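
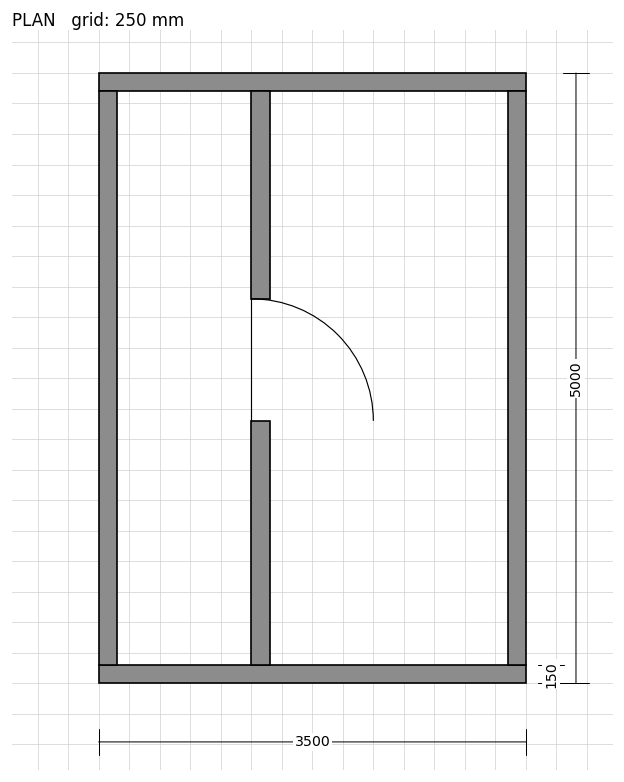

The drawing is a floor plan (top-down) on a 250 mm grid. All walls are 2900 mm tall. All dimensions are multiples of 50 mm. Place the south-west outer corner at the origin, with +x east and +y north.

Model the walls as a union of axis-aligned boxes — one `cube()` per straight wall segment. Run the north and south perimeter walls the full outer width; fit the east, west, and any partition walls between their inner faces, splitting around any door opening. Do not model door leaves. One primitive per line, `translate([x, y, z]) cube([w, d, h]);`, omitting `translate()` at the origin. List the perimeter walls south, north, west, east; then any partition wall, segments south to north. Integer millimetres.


cube([3500, 150, 2900]);
translate([0, 4850, 0]) cube([3500, 150, 2900]);
translate([0, 150, 0]) cube([150, 4700, 2900]);
translate([3350, 150, 0]) cube([150, 4700, 2900]);
translate([1250, 150, 0]) cube([150, 2000, 2900]);
translate([1250, 3150, 0]) cube([150, 1700, 2900]);


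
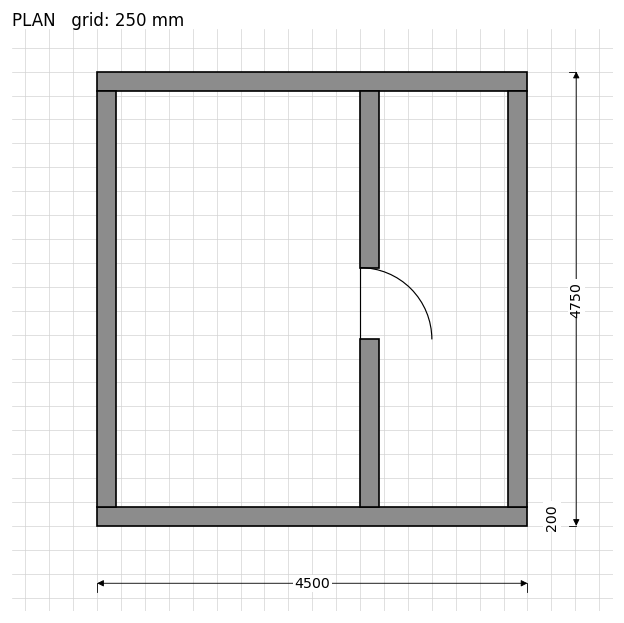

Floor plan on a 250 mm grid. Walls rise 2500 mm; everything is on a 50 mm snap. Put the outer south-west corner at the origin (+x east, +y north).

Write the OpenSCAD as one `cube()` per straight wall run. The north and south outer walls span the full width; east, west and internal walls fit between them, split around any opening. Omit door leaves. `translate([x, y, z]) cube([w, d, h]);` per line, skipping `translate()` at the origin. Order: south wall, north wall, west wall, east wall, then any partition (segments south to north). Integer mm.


cube([4500, 200, 2500]);
translate([0, 4550, 0]) cube([4500, 200, 2500]);
translate([0, 200, 0]) cube([200, 4350, 2500]);
translate([4300, 200, 0]) cube([200, 4350, 2500]);
translate([2750, 200, 0]) cube([200, 1750, 2500]);
translate([2750, 2700, 0]) cube([200, 1850, 2500]);


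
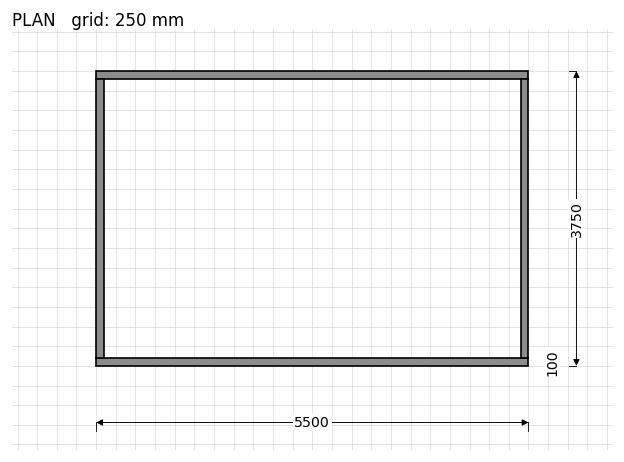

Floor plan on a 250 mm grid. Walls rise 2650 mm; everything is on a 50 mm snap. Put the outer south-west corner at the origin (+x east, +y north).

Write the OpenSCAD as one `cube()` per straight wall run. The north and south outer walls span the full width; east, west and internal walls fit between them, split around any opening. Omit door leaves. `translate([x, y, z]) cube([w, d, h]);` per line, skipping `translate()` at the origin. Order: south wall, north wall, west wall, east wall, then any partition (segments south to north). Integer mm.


cube([5500, 100, 2650]);
translate([0, 3650, 0]) cube([5500, 100, 2650]);
translate([0, 100, 0]) cube([100, 3550, 2650]);
translate([5400, 100, 0]) cube([100, 3550, 2650]);


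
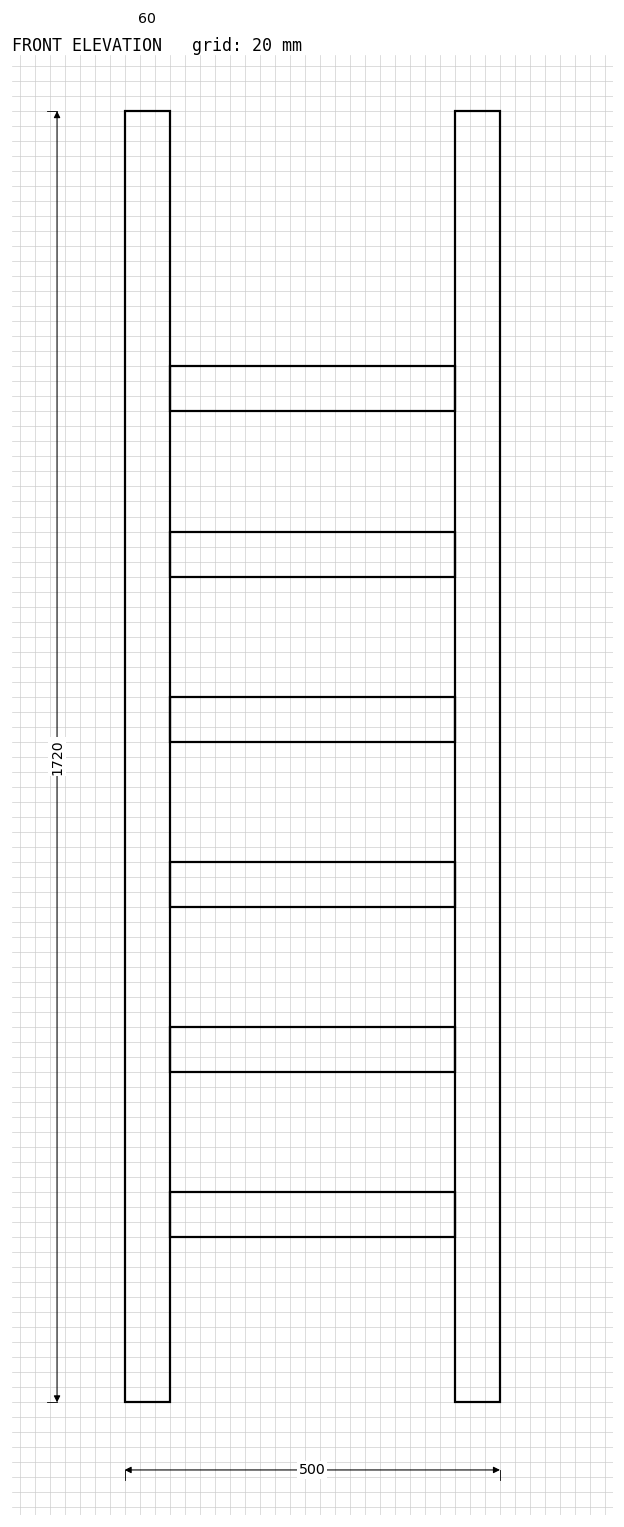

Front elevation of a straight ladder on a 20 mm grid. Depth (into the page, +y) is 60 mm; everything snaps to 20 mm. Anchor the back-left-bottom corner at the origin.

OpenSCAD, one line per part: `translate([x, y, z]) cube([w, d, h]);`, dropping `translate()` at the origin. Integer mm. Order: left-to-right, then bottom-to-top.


cube([60, 60, 1720]);
translate([60, 0, 220]) cube([380, 60, 60]);
translate([60, 0, 440]) cube([380, 60, 60]);
translate([60, 0, 660]) cube([380, 60, 60]);
translate([60, 0, 880]) cube([380, 60, 60]);
translate([60, 0, 1100]) cube([380, 60, 60]);
translate([60, 0, 1320]) cube([380, 60, 60]);
translate([440, 0, 0]) cube([60, 60, 1720]);


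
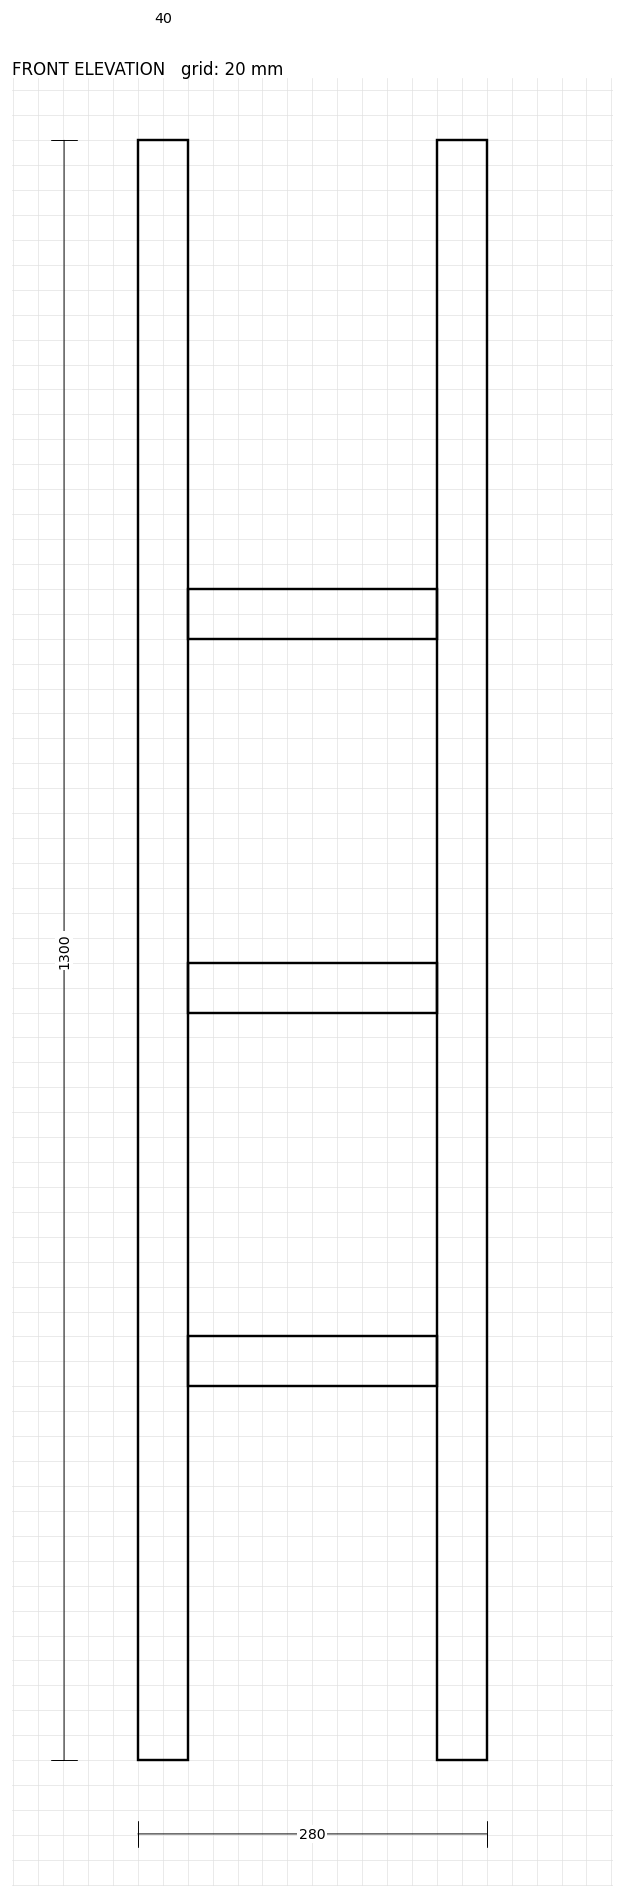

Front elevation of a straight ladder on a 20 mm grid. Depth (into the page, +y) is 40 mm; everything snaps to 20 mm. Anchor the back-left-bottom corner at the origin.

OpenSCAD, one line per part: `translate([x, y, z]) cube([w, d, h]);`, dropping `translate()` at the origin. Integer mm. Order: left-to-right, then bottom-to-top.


cube([40, 40, 1300]);
translate([40, 0, 300]) cube([200, 40, 40]);
translate([40, 0, 600]) cube([200, 40, 40]);
translate([40, 0, 900]) cube([200, 40, 40]);
translate([240, 0, 0]) cube([40, 40, 1300]);


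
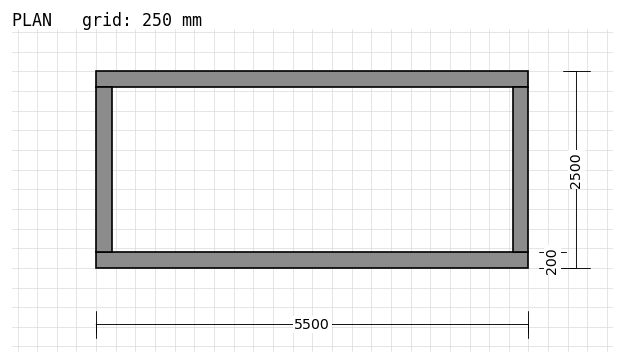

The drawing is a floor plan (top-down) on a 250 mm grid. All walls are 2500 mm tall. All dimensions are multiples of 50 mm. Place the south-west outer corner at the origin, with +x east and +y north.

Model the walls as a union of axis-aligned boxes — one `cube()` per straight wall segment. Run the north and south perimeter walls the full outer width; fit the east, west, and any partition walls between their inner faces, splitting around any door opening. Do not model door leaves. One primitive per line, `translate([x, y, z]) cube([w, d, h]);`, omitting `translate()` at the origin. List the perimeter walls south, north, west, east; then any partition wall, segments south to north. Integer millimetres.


cube([5500, 200, 2500]);
translate([0, 2300, 0]) cube([5500, 200, 2500]);
translate([0, 200, 0]) cube([200, 2100, 2500]);
translate([5300, 200, 0]) cube([200, 2100, 2500]);


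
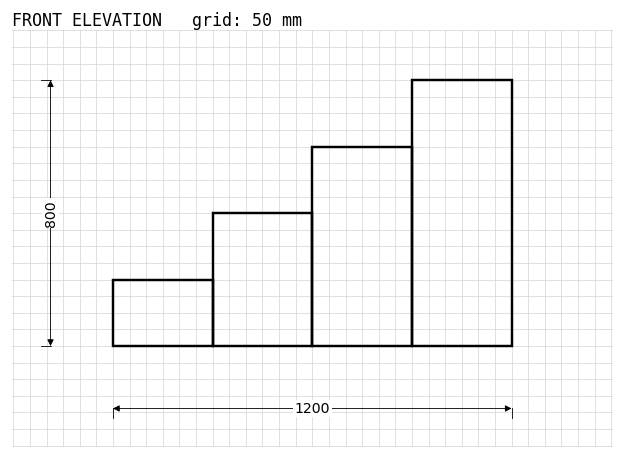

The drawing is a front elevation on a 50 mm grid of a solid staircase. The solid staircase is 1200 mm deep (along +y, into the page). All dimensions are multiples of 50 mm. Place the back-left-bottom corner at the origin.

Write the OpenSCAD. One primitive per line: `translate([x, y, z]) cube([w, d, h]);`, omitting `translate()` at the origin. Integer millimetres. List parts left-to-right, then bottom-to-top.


cube([300, 1200, 200]);
translate([300, 0, 0]) cube([300, 1200, 400]);
translate([600, 0, 0]) cube([300, 1200, 600]);
translate([900, 0, 0]) cube([300, 1200, 800]);


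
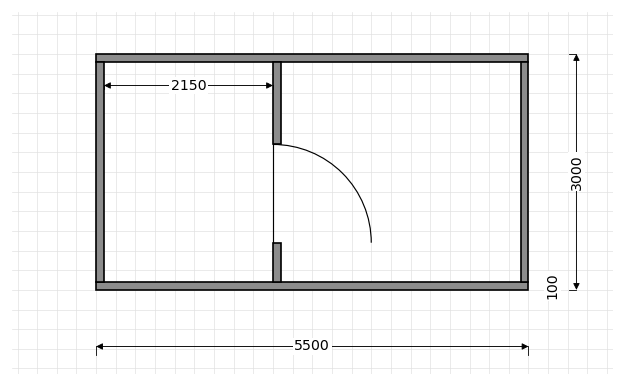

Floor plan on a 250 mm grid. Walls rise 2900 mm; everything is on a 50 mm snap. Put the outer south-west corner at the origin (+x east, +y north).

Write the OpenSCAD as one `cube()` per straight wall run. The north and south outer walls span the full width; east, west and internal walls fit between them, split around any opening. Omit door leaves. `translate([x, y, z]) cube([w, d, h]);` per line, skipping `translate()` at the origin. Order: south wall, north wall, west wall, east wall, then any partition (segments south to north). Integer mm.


cube([5500, 100, 2900]);
translate([0, 2900, 0]) cube([5500, 100, 2900]);
translate([0, 100, 0]) cube([100, 2800, 2900]);
translate([5400, 100, 0]) cube([100, 2800, 2900]);
translate([2250, 100, 0]) cube([100, 500, 2900]);
translate([2250, 1850, 0]) cube([100, 1050, 2900]);


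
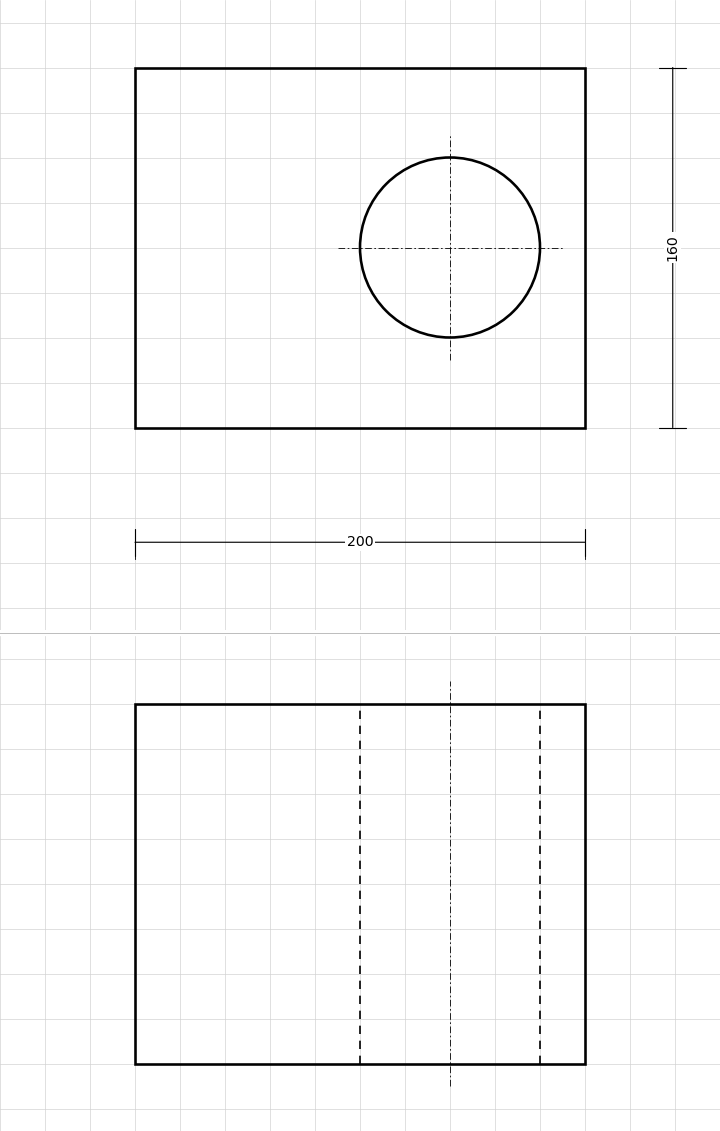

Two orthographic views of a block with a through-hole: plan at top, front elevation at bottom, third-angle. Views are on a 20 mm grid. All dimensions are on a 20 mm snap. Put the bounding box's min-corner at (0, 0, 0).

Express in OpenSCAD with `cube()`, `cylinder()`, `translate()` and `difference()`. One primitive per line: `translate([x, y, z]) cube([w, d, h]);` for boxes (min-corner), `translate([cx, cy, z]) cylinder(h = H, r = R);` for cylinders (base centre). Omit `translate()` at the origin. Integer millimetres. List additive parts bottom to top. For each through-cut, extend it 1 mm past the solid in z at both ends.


difference() {
  cube([200, 160, 160]);
  translate([140, 80, -1]) cylinder(h = 162, r = 40);
}


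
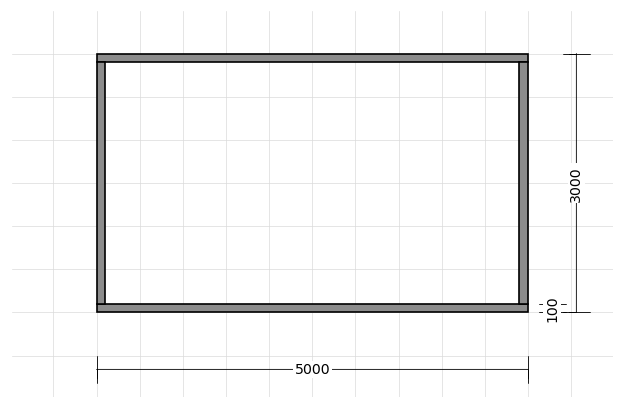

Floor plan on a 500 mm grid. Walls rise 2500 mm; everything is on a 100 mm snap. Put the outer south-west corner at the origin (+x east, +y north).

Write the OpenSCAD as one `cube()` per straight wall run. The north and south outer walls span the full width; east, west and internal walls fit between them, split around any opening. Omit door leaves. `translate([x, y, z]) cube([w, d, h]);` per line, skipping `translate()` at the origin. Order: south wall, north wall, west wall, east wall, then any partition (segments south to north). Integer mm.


cube([5000, 100, 2500]);
translate([0, 2900, 0]) cube([5000, 100, 2500]);
translate([0, 100, 0]) cube([100, 2800, 2500]);
translate([4900, 100, 0]) cube([100, 2800, 2500]);


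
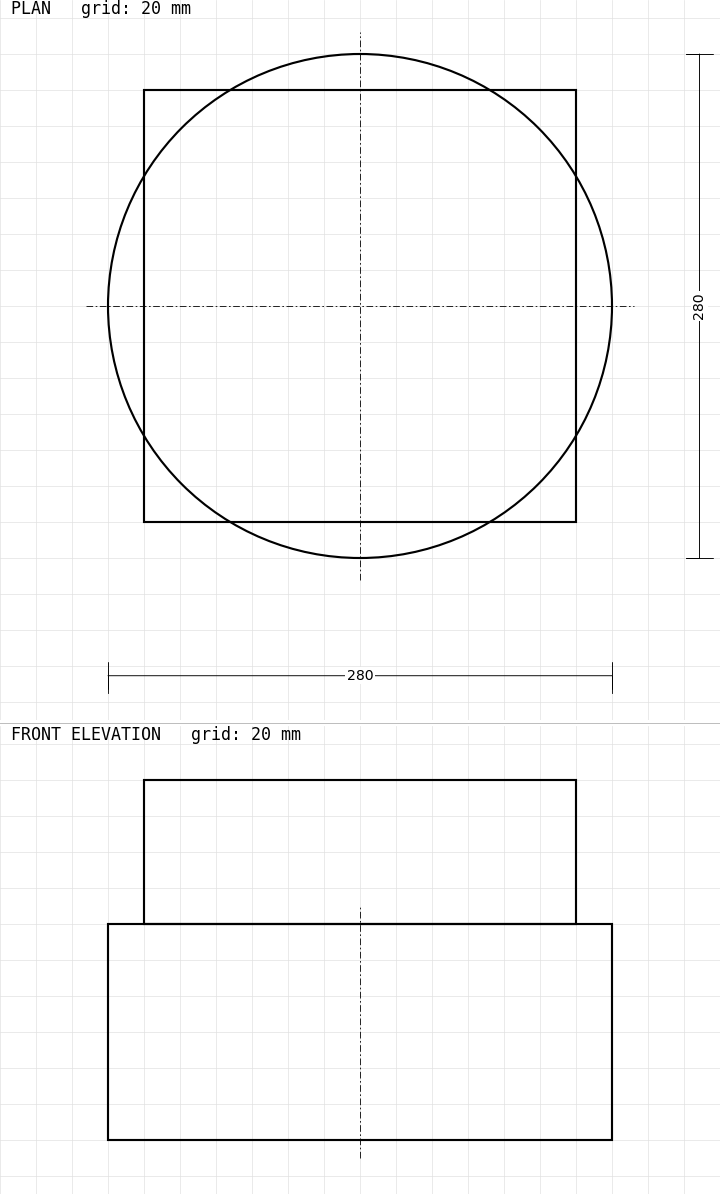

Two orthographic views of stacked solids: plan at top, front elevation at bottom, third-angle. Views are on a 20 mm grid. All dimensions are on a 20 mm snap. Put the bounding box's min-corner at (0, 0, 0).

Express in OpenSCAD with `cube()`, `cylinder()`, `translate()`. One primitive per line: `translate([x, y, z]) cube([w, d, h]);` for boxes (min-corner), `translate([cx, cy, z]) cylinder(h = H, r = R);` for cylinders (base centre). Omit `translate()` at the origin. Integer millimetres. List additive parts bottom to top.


translate([140, 140, 0]) cylinder(h = 120, r = 140);
translate([20, 20, 120]) cube([240, 240, 80]);


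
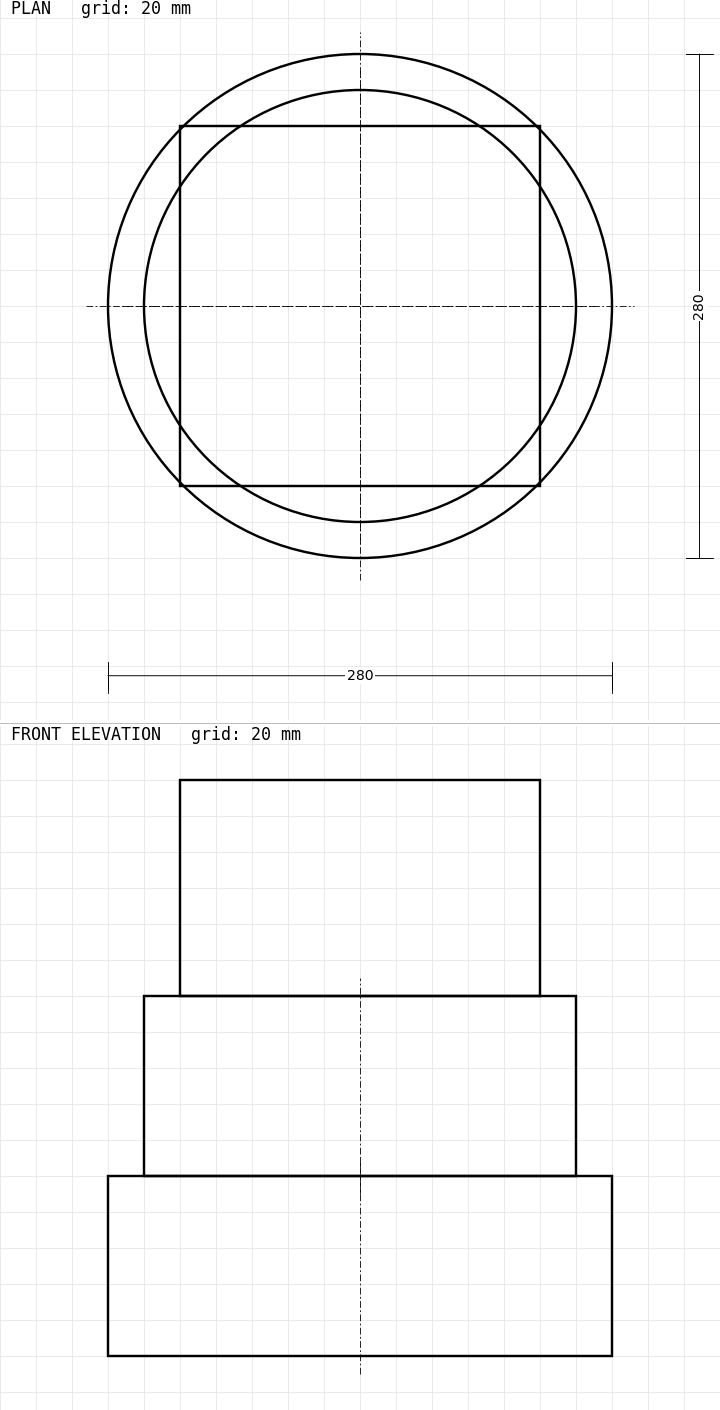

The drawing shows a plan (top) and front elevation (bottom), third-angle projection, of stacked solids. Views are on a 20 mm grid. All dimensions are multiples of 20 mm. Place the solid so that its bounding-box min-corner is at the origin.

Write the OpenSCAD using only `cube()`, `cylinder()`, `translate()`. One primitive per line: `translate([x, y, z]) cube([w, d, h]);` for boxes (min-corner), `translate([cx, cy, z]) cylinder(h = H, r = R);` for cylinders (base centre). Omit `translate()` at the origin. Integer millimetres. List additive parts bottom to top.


translate([140, 140, 0]) cylinder(h = 100, r = 140);
translate([140, 140, 100]) cylinder(h = 100, r = 120);
translate([40, 40, 200]) cube([200, 200, 120]);


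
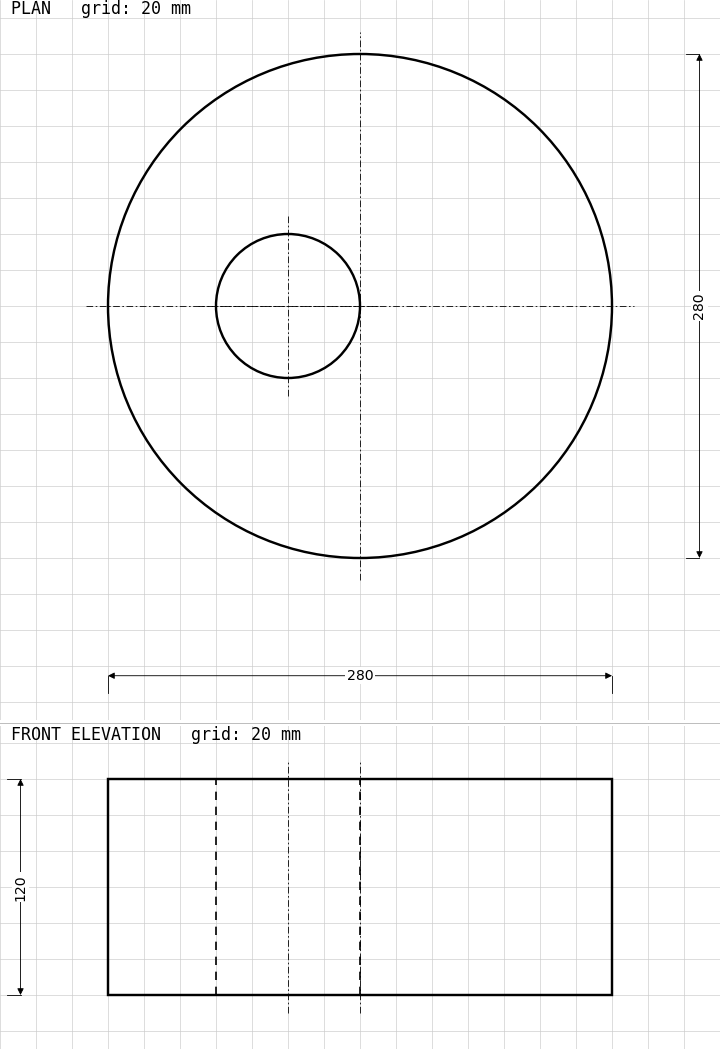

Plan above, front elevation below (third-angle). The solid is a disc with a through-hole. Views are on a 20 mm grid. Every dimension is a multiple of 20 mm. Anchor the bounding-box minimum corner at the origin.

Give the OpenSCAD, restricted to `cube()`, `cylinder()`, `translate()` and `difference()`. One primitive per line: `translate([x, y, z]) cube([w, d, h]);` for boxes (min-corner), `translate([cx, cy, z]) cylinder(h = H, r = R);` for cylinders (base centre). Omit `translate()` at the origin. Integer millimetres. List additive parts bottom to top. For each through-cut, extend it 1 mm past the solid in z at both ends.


difference() {
  translate([140, 140, 0]) cylinder(h = 120, r = 140);
  translate([100, 140, -1]) cylinder(h = 122, r = 40);
}


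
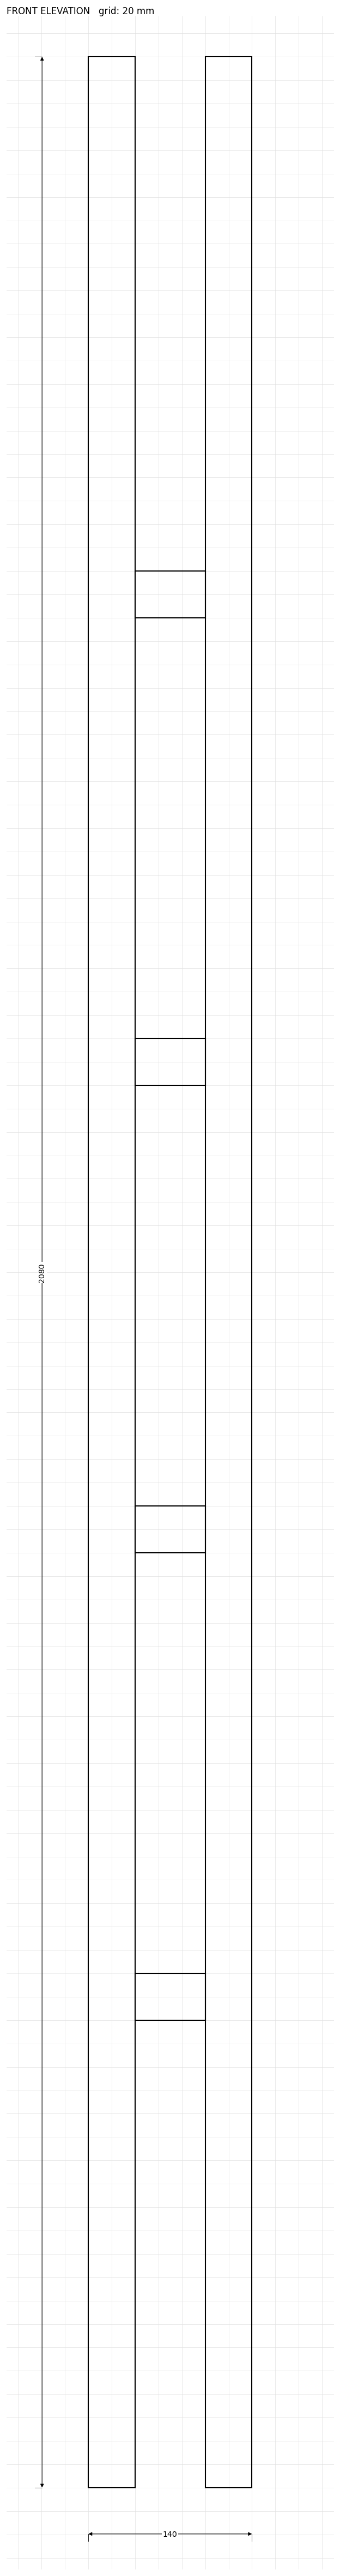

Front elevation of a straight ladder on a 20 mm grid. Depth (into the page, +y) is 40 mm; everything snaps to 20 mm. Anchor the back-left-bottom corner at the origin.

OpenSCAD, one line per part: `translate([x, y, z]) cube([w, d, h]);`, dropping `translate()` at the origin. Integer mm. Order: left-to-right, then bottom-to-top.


cube([40, 40, 2080]);
translate([40, 0, 400]) cube([60, 40, 40]);
translate([40, 0, 800]) cube([60, 40, 40]);
translate([40, 0, 1200]) cube([60, 40, 40]);
translate([40, 0, 1600]) cube([60, 40, 40]);
translate([100, 0, 0]) cube([40, 40, 2080]);


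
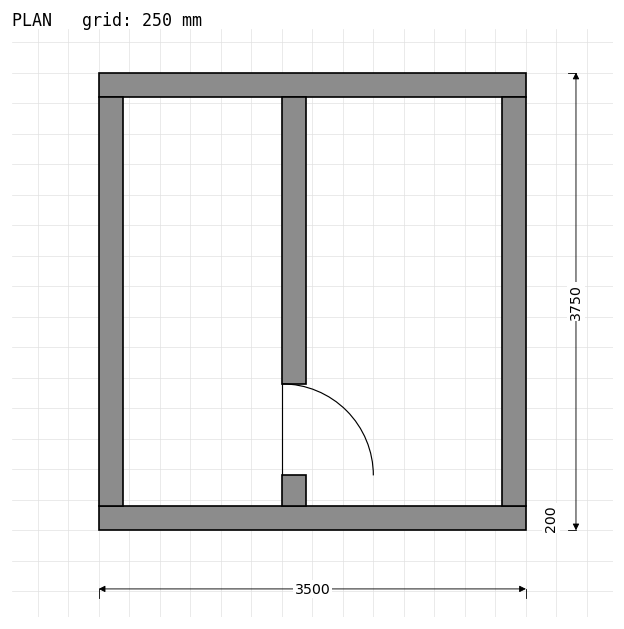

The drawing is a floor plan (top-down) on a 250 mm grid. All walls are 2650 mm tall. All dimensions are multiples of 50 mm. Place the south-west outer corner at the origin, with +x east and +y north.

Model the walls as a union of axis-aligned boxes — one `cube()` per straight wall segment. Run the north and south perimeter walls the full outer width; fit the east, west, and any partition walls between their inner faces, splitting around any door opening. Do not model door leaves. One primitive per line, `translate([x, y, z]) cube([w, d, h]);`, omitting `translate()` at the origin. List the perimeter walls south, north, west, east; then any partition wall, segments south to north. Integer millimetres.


cube([3500, 200, 2650]);
translate([0, 3550, 0]) cube([3500, 200, 2650]);
translate([0, 200, 0]) cube([200, 3350, 2650]);
translate([3300, 200, 0]) cube([200, 3350, 2650]);
translate([1500, 200, 0]) cube([200, 250, 2650]);
translate([1500, 1200, 0]) cube([200, 2350, 2650]);


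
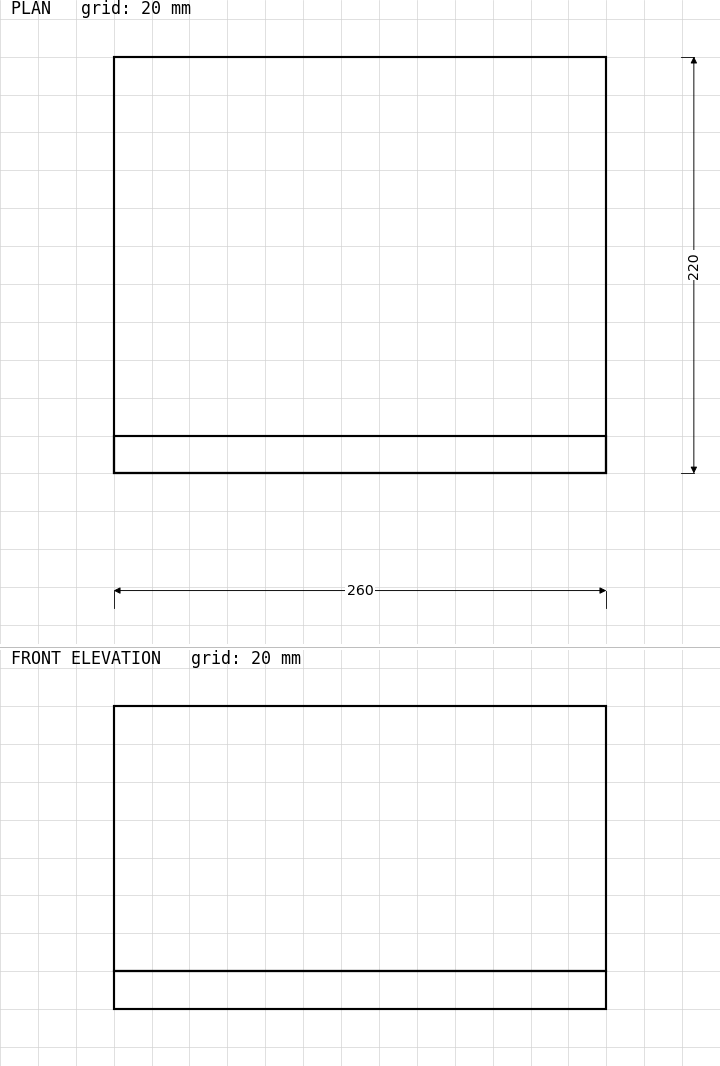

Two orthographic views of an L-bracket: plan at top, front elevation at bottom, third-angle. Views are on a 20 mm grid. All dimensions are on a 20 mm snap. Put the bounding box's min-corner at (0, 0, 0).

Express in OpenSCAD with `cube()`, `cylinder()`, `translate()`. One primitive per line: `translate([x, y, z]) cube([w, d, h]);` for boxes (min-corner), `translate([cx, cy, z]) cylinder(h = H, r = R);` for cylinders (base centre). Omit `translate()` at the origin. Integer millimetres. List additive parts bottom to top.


cube([260, 220, 20]);
translate([0, 0, 20]) cube([260, 20, 140]);


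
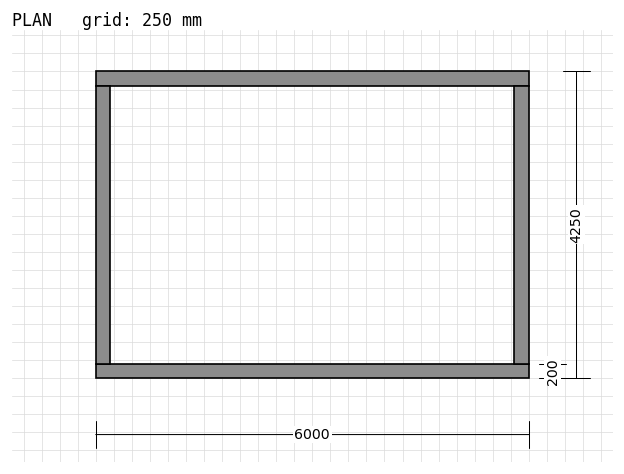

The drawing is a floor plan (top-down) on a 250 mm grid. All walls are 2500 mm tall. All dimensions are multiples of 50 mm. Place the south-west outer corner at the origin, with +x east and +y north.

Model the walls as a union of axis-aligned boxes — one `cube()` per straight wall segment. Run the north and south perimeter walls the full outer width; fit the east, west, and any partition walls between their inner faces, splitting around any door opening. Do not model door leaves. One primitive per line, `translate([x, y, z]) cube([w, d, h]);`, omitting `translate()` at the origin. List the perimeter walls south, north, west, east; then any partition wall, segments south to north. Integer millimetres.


cube([6000, 200, 2500]);
translate([0, 4050, 0]) cube([6000, 200, 2500]);
translate([0, 200, 0]) cube([200, 3850, 2500]);
translate([5800, 200, 0]) cube([200, 3850, 2500]);


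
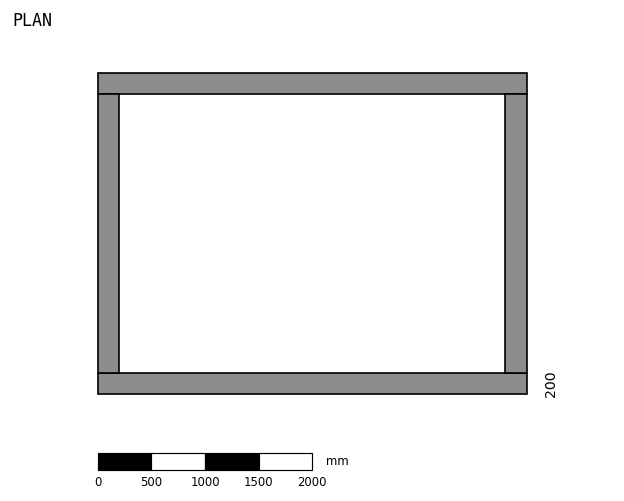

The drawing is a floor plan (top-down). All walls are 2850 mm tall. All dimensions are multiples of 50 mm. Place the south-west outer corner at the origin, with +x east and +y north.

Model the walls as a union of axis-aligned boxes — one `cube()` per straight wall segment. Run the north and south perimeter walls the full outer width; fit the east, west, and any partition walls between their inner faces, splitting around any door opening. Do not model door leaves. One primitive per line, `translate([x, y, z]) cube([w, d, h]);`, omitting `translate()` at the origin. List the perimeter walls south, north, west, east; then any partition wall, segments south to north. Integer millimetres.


cube([4000, 200, 2850]);
translate([0, 2800, 0]) cube([4000, 200, 2850]);
translate([0, 200, 0]) cube([200, 2600, 2850]);
translate([3800, 200, 0]) cube([200, 2600, 2850]);


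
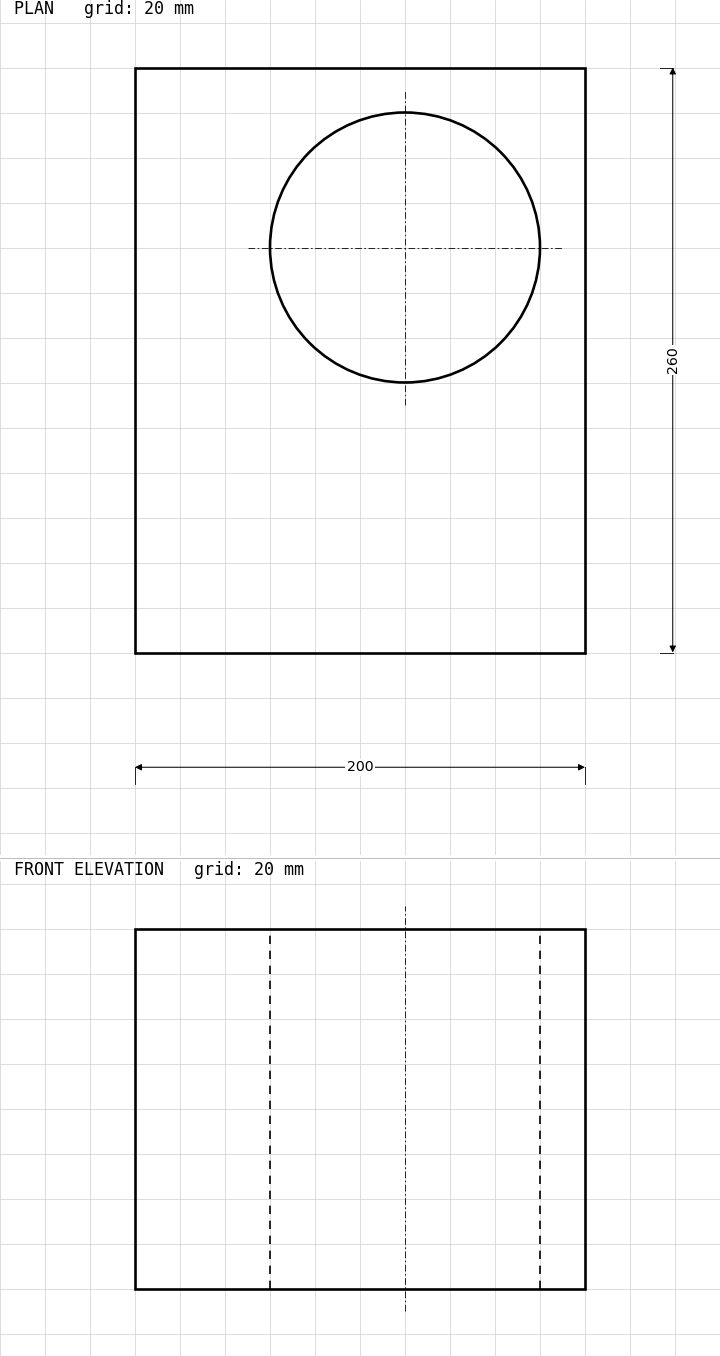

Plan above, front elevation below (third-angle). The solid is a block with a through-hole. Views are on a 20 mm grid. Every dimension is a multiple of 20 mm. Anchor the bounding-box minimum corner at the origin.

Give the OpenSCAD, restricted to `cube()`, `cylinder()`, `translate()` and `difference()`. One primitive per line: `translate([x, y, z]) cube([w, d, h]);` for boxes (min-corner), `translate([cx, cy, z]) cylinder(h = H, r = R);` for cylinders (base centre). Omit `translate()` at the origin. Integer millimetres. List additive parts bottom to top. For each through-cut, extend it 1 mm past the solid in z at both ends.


difference() {
  cube([200, 260, 160]);
  translate([120, 180, -1]) cylinder(h = 162, r = 60);
}


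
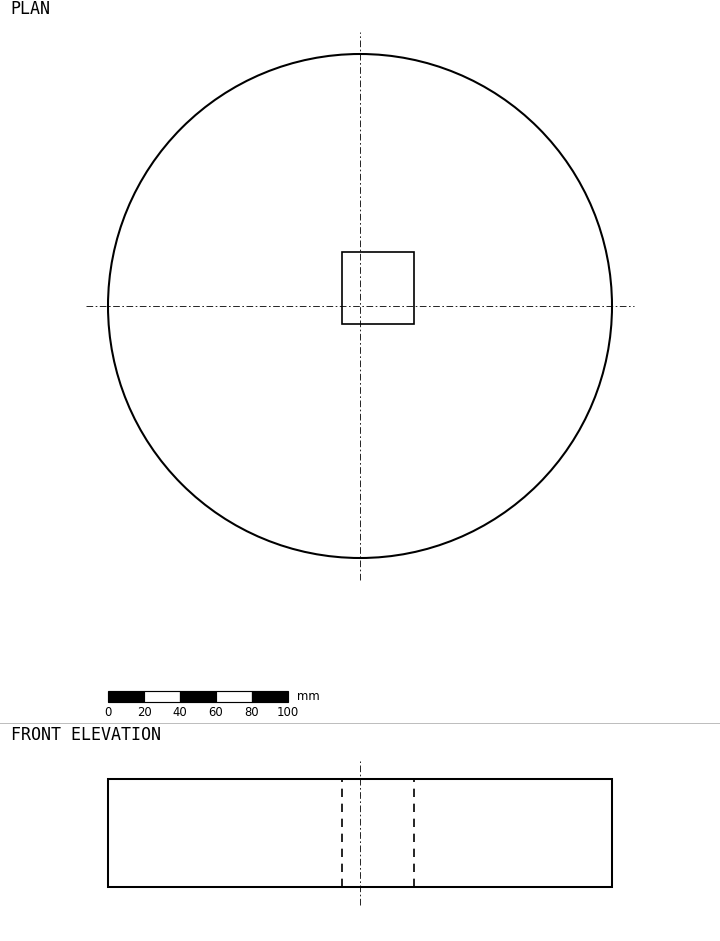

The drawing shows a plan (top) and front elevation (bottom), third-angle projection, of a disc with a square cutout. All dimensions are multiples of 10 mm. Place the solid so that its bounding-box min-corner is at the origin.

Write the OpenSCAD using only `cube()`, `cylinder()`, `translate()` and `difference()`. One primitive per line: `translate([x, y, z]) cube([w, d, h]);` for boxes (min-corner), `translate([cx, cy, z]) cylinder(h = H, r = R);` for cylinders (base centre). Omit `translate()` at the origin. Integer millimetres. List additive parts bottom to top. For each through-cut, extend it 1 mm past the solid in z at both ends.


difference() {
  translate([140, 140, 0]) cylinder(h = 60, r = 140);
  translate([130, 130, -1]) cube([40, 40, 62]);
}


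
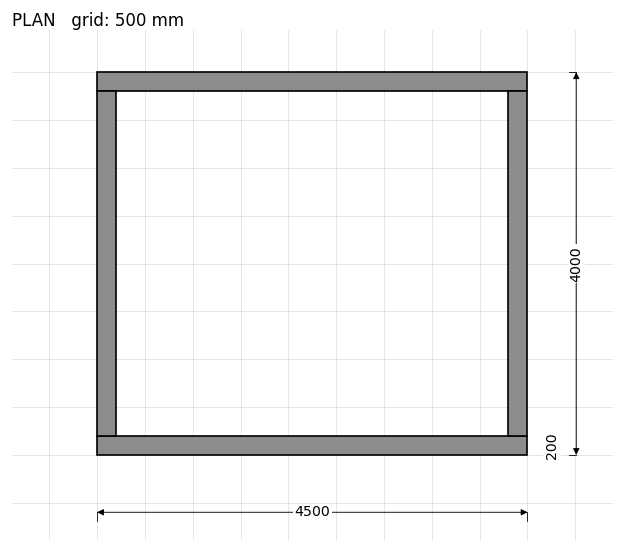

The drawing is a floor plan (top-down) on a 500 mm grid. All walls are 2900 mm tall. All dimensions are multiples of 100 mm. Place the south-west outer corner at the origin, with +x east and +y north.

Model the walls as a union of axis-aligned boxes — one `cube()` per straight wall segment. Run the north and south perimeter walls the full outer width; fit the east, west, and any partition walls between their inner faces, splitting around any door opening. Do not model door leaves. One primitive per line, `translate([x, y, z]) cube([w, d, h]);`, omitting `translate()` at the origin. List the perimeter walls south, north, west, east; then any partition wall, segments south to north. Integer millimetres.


cube([4500, 200, 2900]);
translate([0, 3800, 0]) cube([4500, 200, 2900]);
translate([0, 200, 0]) cube([200, 3600, 2900]);
translate([4300, 200, 0]) cube([200, 3600, 2900]);


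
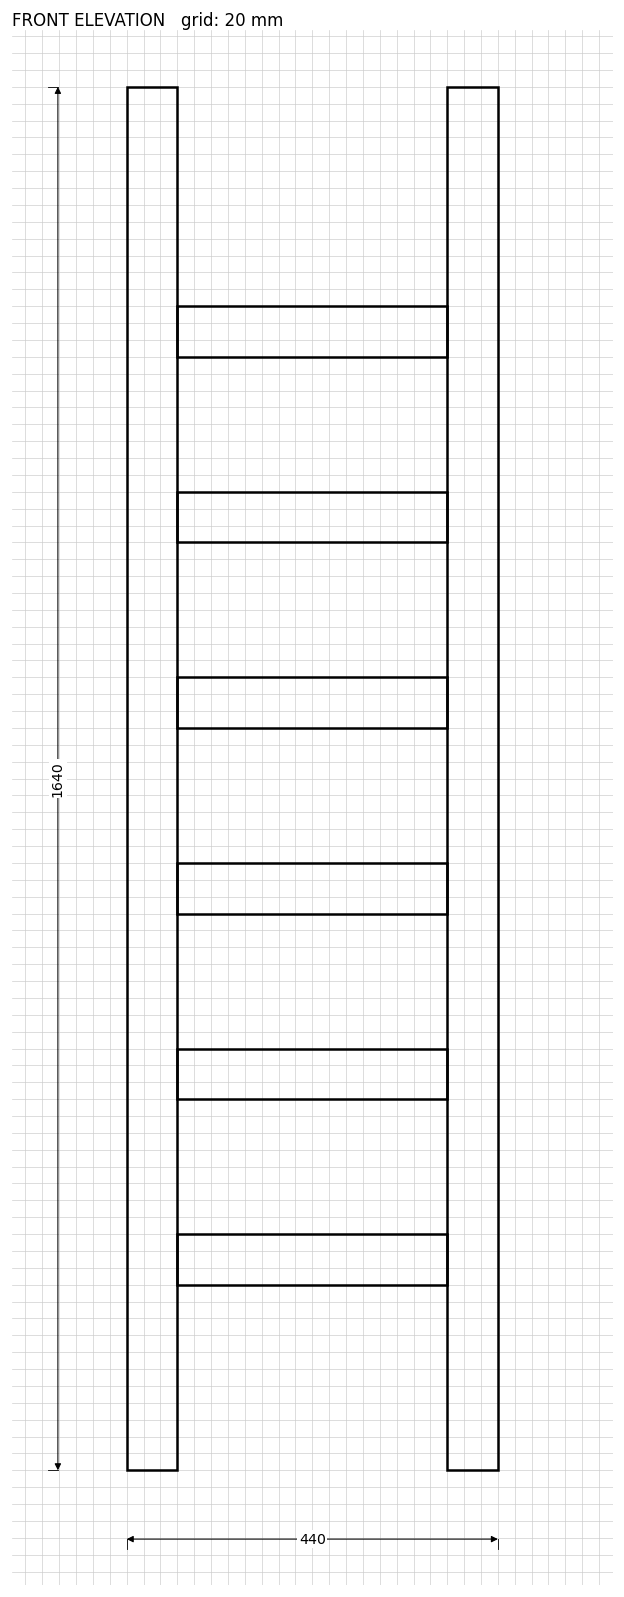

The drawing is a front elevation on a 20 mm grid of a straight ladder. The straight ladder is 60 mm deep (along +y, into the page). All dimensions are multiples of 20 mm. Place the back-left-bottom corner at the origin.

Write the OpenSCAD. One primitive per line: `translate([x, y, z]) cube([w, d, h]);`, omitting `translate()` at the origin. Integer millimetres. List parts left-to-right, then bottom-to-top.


cube([60, 60, 1640]);
translate([60, 0, 220]) cube([320, 60, 60]);
translate([60, 0, 440]) cube([320, 60, 60]);
translate([60, 0, 660]) cube([320, 60, 60]);
translate([60, 0, 880]) cube([320, 60, 60]);
translate([60, 0, 1100]) cube([320, 60, 60]);
translate([60, 0, 1320]) cube([320, 60, 60]);
translate([380, 0, 0]) cube([60, 60, 1640]);


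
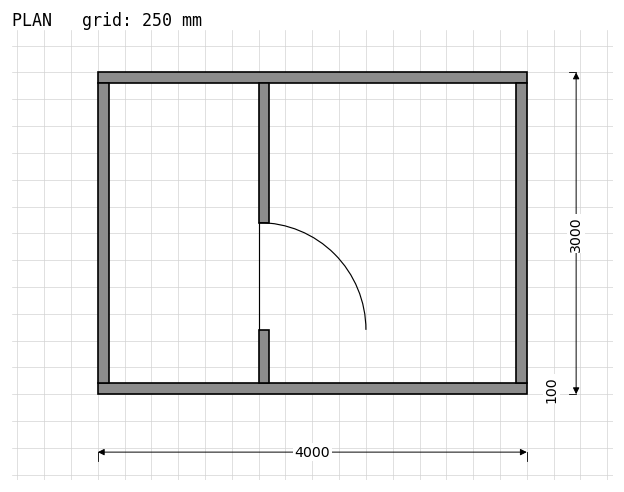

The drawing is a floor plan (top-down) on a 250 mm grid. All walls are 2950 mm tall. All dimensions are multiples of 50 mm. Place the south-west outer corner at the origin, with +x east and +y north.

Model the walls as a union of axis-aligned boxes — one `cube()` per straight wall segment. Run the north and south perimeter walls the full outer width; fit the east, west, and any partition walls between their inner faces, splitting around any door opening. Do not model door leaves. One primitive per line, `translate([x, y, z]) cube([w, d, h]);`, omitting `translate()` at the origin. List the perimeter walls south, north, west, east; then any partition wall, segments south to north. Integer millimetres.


cube([4000, 100, 2950]);
translate([0, 2900, 0]) cube([4000, 100, 2950]);
translate([0, 100, 0]) cube([100, 2800, 2950]);
translate([3900, 100, 0]) cube([100, 2800, 2950]);
translate([1500, 100, 0]) cube([100, 500, 2950]);
translate([1500, 1600, 0]) cube([100, 1300, 2950]);


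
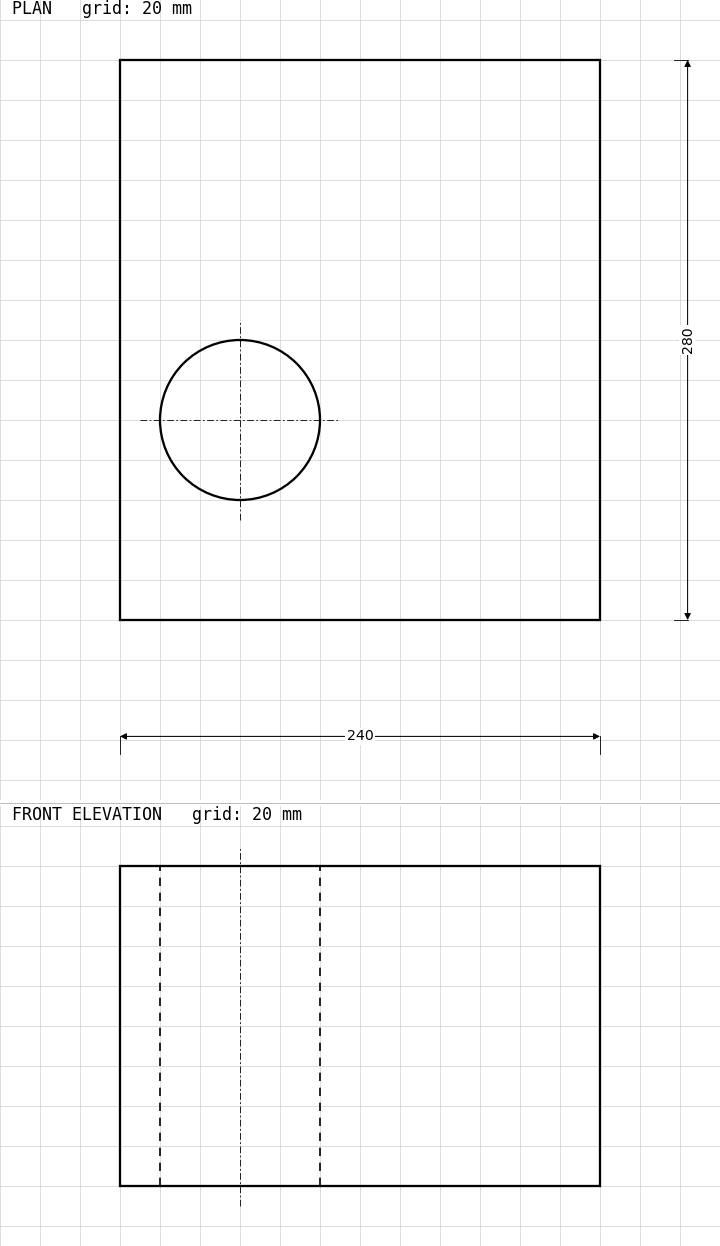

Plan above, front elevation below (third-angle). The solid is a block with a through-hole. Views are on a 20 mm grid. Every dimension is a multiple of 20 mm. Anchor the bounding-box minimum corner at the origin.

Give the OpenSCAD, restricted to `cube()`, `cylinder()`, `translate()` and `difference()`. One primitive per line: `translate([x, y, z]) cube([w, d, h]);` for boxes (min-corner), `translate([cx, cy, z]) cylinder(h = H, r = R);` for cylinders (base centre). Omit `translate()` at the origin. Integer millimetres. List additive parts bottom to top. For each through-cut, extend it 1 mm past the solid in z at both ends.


difference() {
  cube([240, 280, 160]);
  translate([60, 100, -1]) cylinder(h = 162, r = 40);
}


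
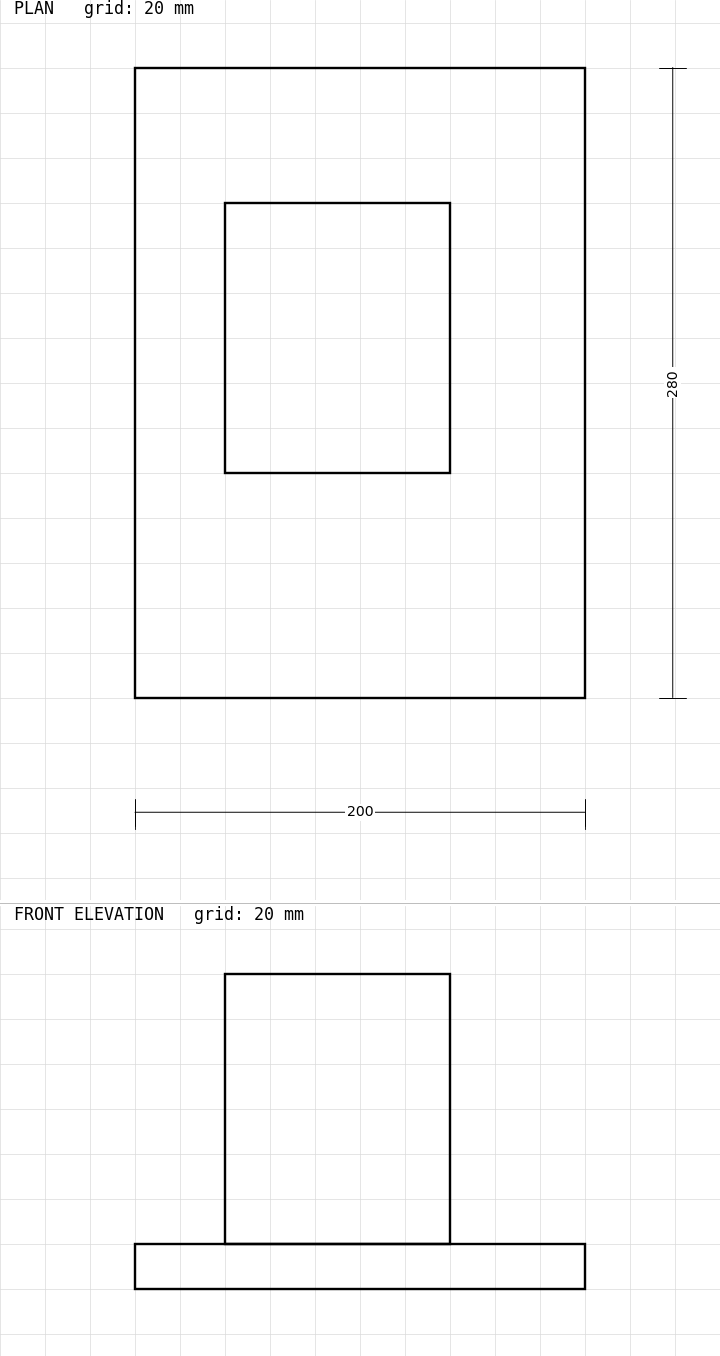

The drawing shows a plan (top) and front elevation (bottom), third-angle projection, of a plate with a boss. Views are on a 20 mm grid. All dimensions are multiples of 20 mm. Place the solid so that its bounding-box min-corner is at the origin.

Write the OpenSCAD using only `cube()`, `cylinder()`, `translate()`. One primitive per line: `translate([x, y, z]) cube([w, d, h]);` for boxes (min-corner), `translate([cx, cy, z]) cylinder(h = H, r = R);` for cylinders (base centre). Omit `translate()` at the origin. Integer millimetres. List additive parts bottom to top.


cube([200, 280, 20]);
translate([40, 100, 20]) cube([100, 120, 120]);


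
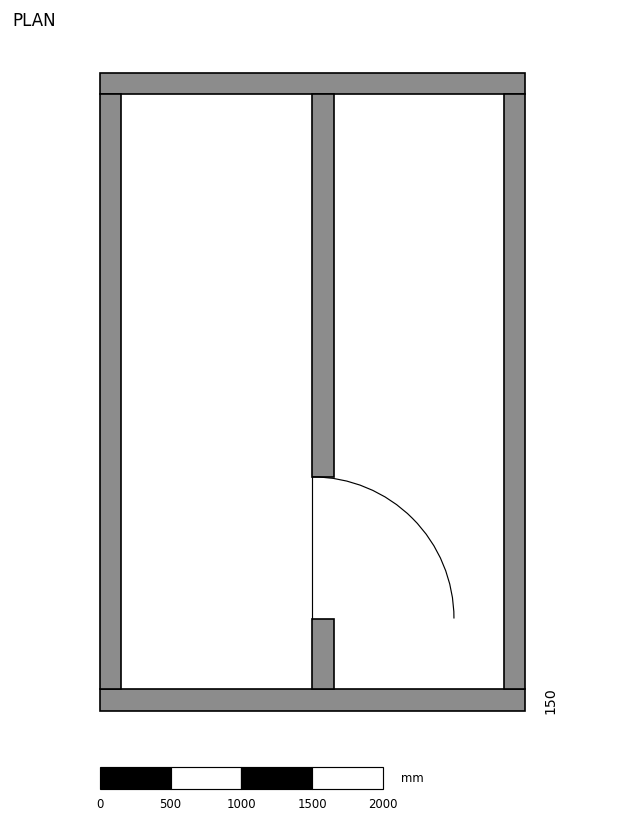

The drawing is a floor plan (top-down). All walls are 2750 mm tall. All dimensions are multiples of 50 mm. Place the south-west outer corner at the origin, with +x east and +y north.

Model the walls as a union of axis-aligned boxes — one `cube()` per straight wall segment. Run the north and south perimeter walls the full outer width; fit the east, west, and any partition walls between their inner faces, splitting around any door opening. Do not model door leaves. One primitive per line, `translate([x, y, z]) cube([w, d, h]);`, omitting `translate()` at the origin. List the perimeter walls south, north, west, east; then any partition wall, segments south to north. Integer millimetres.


cube([3000, 150, 2750]);
translate([0, 4350, 0]) cube([3000, 150, 2750]);
translate([0, 150, 0]) cube([150, 4200, 2750]);
translate([2850, 150, 0]) cube([150, 4200, 2750]);
translate([1500, 150, 0]) cube([150, 500, 2750]);
translate([1500, 1650, 0]) cube([150, 2700, 2750]);


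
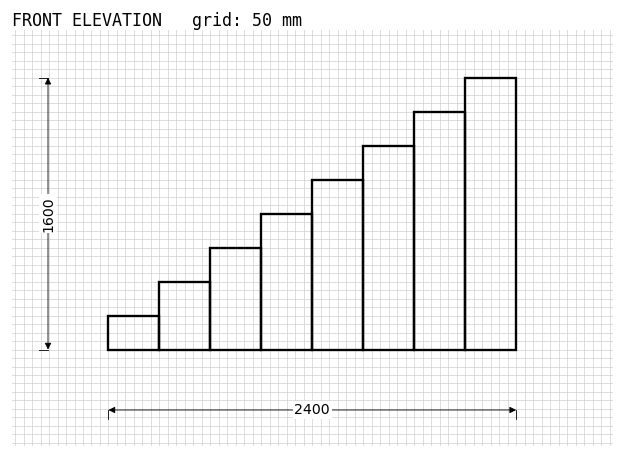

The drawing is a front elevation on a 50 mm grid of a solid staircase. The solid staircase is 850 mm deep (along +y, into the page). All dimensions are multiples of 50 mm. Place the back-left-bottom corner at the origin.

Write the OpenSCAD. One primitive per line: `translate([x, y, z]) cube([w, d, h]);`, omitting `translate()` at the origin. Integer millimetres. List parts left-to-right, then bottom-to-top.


cube([300, 850, 200]);
translate([300, 0, 0]) cube([300, 850, 400]);
translate([600, 0, 0]) cube([300, 850, 600]);
translate([900, 0, 0]) cube([300, 850, 800]);
translate([1200, 0, 0]) cube([300, 850, 1000]);
translate([1500, 0, 0]) cube([300, 850, 1200]);
translate([1800, 0, 0]) cube([300, 850, 1400]);
translate([2100, 0, 0]) cube([300, 850, 1600]);


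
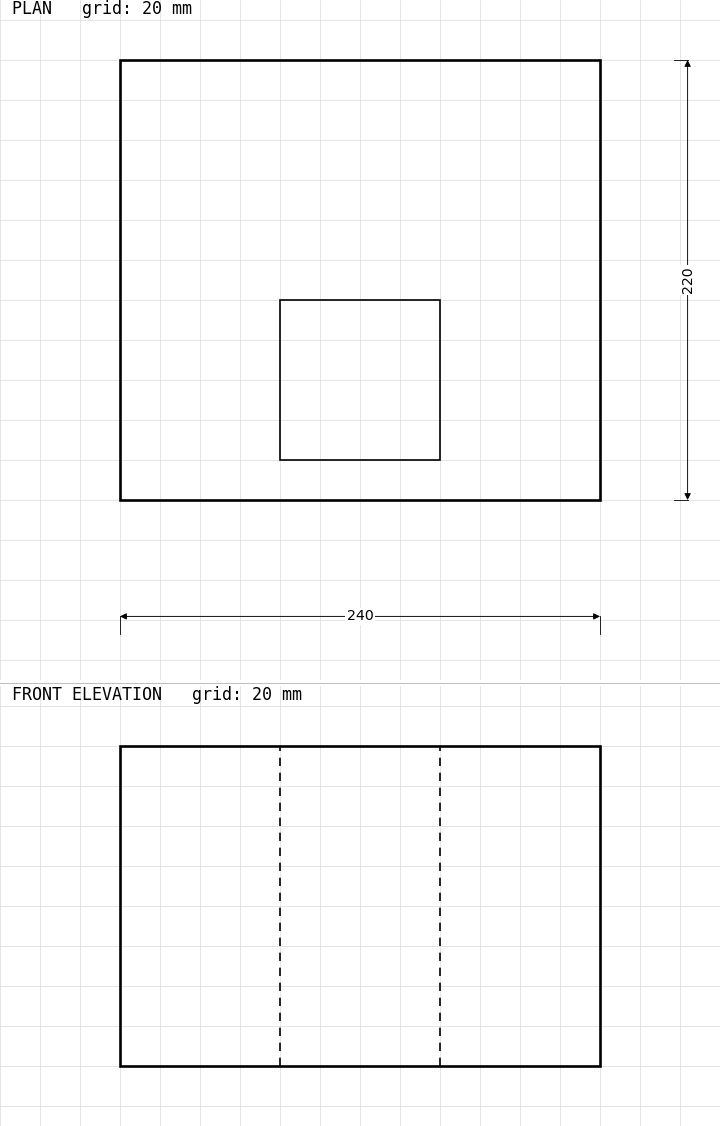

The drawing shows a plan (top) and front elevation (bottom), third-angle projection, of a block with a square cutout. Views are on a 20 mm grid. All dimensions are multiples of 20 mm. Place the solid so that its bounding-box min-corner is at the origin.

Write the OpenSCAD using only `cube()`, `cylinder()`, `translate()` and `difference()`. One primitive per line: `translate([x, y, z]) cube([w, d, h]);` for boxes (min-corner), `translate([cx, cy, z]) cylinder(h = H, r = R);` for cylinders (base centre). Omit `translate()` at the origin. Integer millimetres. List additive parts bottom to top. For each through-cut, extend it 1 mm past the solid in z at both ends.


difference() {
  cube([240, 220, 160]);
  translate([80, 20, -1]) cube([80, 80, 162]);
}


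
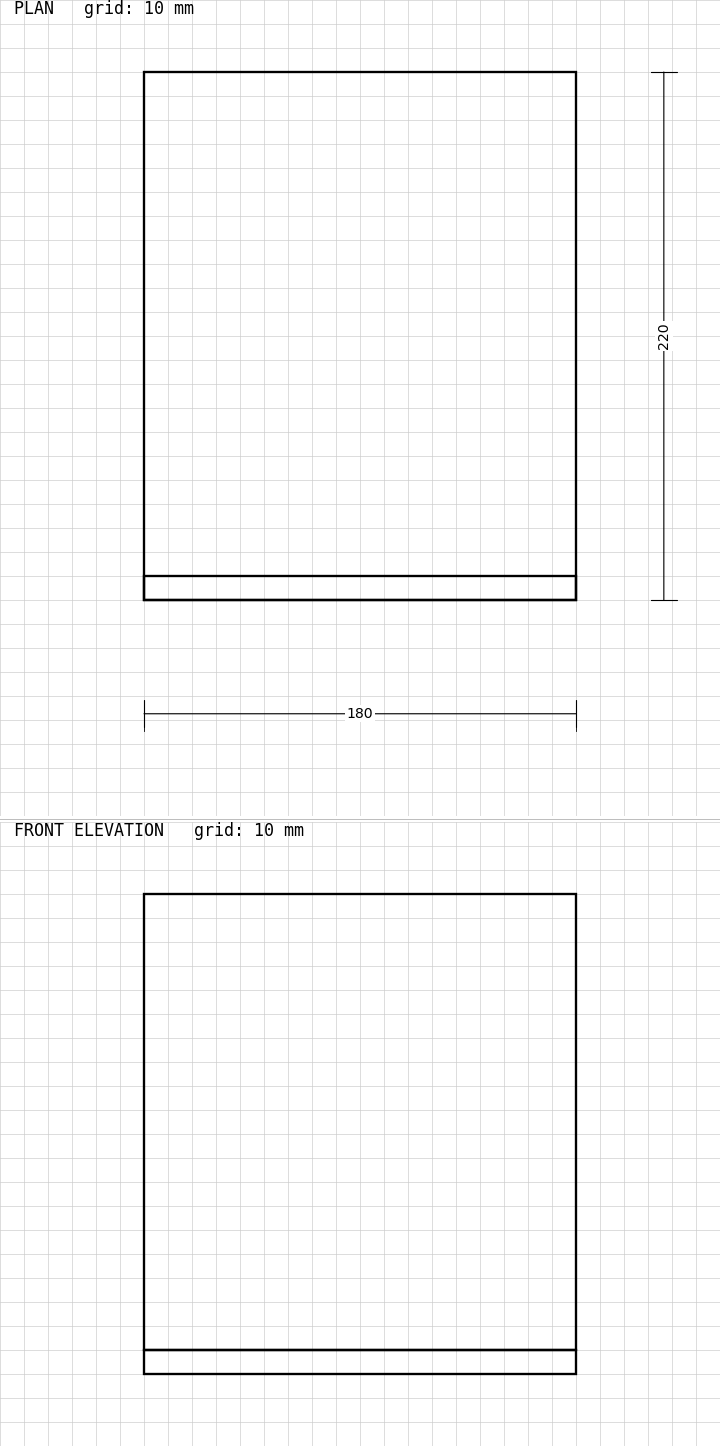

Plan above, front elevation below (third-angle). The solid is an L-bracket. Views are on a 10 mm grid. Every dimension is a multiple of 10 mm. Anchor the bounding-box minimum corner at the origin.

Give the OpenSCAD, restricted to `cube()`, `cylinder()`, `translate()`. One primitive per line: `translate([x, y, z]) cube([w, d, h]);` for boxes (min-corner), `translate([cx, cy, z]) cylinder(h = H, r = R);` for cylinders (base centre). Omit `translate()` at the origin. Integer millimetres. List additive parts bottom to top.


cube([180, 220, 10]);
translate([0, 0, 10]) cube([180, 10, 190]);


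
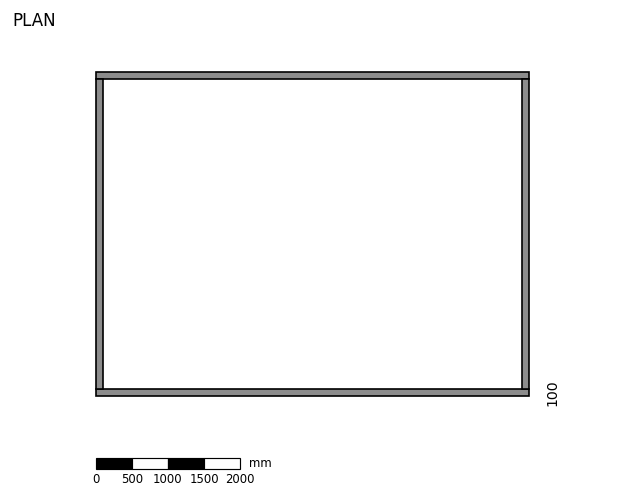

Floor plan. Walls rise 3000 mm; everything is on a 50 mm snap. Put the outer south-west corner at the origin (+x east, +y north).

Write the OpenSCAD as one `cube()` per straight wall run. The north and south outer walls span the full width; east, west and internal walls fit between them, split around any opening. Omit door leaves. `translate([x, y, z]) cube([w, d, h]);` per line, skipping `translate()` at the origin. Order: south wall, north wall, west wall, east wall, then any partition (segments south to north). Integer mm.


cube([6000, 100, 3000]);
translate([0, 4400, 0]) cube([6000, 100, 3000]);
translate([0, 100, 0]) cube([100, 4300, 3000]);
translate([5900, 100, 0]) cube([100, 4300, 3000]);


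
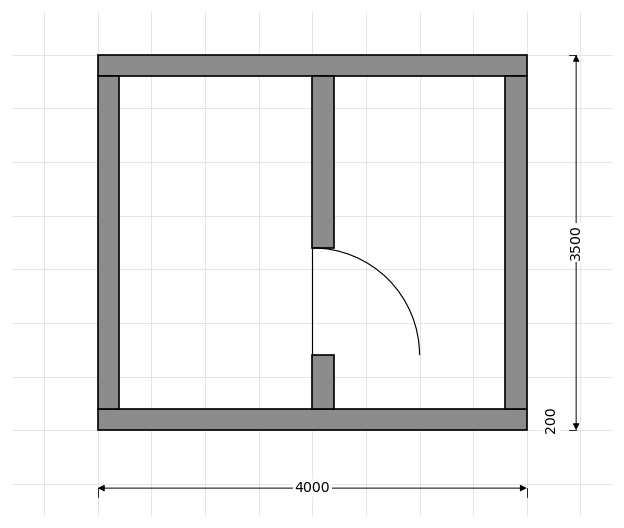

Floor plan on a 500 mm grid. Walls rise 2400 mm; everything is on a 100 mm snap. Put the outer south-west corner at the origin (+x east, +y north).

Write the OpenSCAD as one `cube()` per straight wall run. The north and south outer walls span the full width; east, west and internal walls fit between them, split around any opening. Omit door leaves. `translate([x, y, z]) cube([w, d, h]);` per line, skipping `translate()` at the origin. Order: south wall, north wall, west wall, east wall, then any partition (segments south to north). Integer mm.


cube([4000, 200, 2400]);
translate([0, 3300, 0]) cube([4000, 200, 2400]);
translate([0, 200, 0]) cube([200, 3100, 2400]);
translate([3800, 200, 0]) cube([200, 3100, 2400]);
translate([2000, 200, 0]) cube([200, 500, 2400]);
translate([2000, 1700, 0]) cube([200, 1600, 2400]);


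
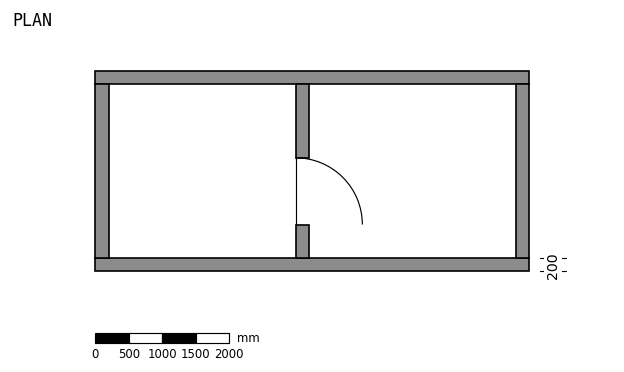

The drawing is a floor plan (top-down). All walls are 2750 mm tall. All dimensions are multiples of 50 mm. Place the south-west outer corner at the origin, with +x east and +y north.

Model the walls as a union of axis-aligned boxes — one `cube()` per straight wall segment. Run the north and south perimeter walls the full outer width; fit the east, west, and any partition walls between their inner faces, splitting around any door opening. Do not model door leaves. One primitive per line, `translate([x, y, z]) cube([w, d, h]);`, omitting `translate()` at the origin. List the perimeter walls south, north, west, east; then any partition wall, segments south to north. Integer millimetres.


cube([6500, 200, 2750]);
translate([0, 2800, 0]) cube([6500, 200, 2750]);
translate([0, 200, 0]) cube([200, 2600, 2750]);
translate([6300, 200, 0]) cube([200, 2600, 2750]);
translate([3000, 200, 0]) cube([200, 500, 2750]);
translate([3000, 1700, 0]) cube([200, 1100, 2750]);


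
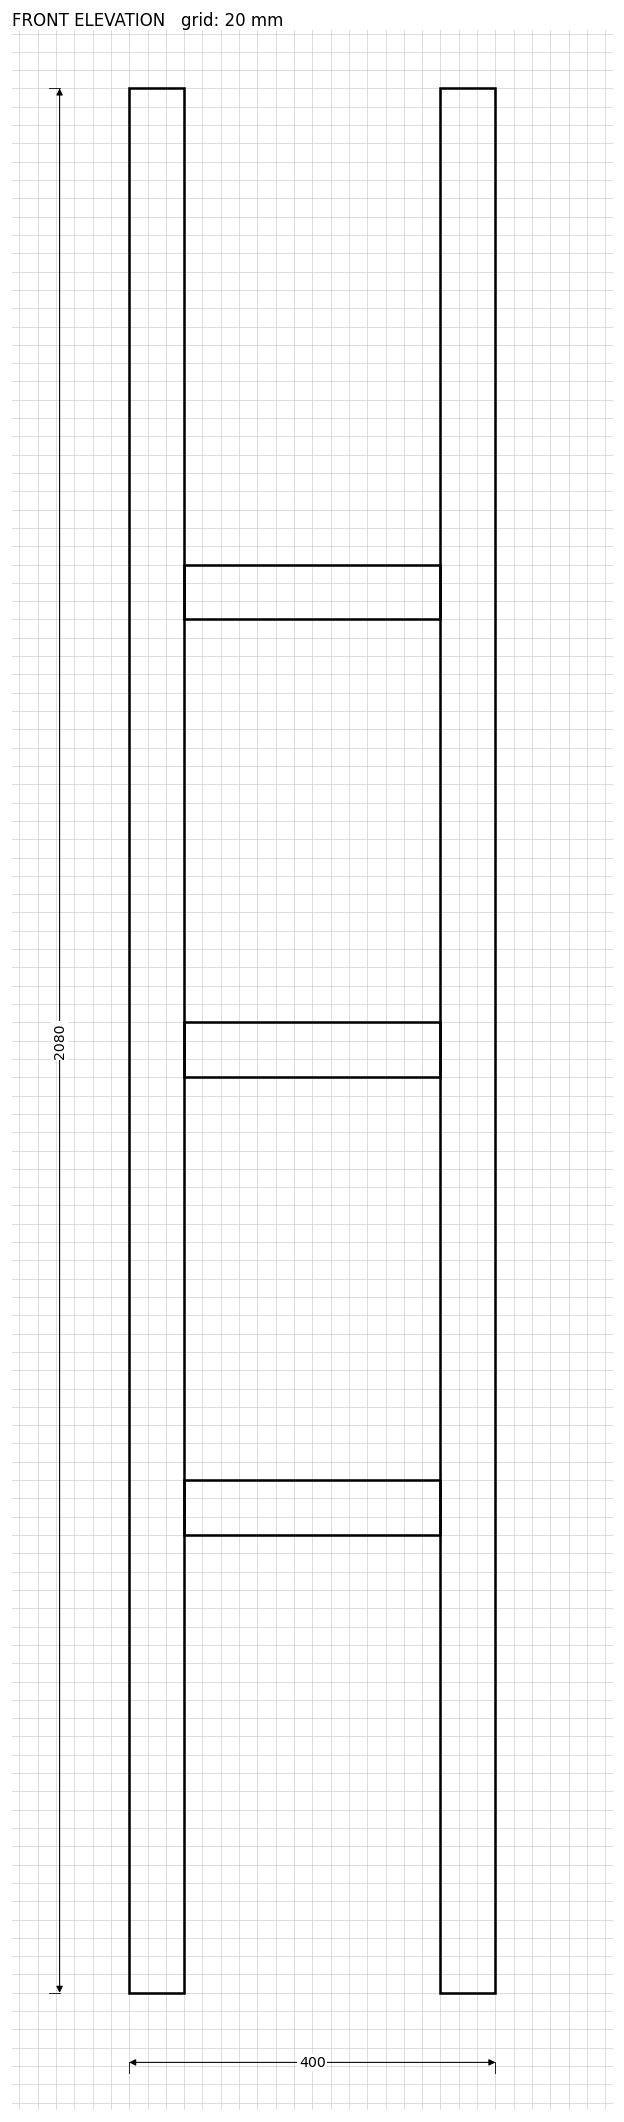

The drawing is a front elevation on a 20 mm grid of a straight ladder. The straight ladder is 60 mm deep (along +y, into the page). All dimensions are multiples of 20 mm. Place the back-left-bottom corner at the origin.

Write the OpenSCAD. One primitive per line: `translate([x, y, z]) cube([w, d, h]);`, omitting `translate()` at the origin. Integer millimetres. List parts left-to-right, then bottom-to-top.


cube([60, 60, 2080]);
translate([60, 0, 500]) cube([280, 60, 60]);
translate([60, 0, 1000]) cube([280, 60, 60]);
translate([60, 0, 1500]) cube([280, 60, 60]);
translate([340, 0, 0]) cube([60, 60, 2080]);


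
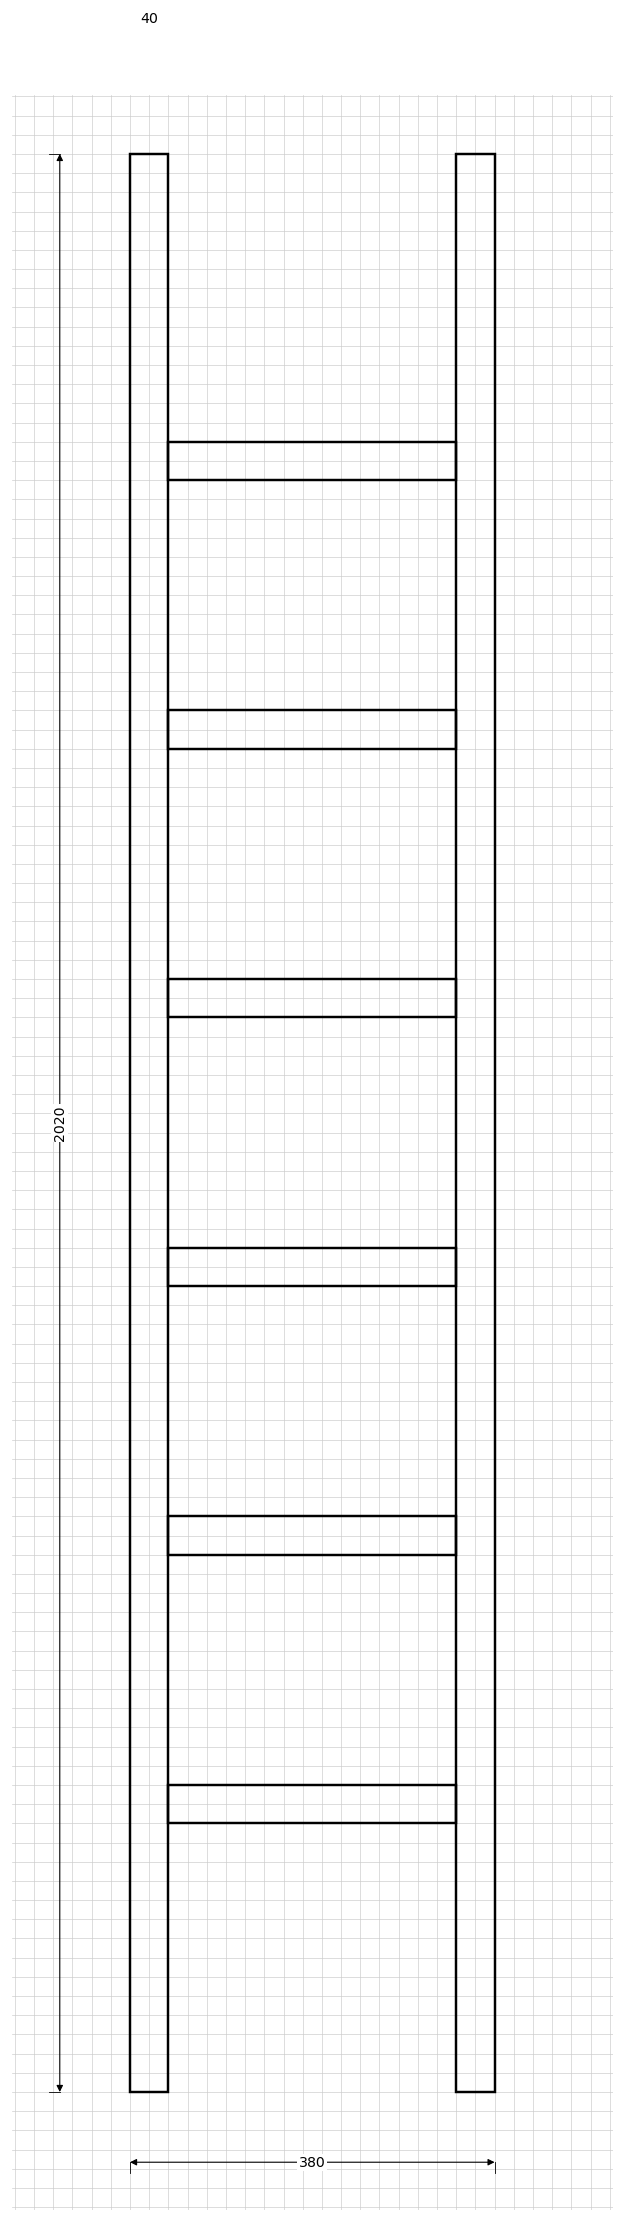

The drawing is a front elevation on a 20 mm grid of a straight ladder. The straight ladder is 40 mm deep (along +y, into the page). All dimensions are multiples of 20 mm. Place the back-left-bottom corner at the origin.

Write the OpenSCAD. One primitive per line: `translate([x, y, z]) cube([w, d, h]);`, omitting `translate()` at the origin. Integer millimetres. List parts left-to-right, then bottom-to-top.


cube([40, 40, 2020]);
translate([40, 0, 280]) cube([300, 40, 40]);
translate([40, 0, 560]) cube([300, 40, 40]);
translate([40, 0, 840]) cube([300, 40, 40]);
translate([40, 0, 1120]) cube([300, 40, 40]);
translate([40, 0, 1400]) cube([300, 40, 40]);
translate([40, 0, 1680]) cube([300, 40, 40]);
translate([340, 0, 0]) cube([40, 40, 2020]);
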